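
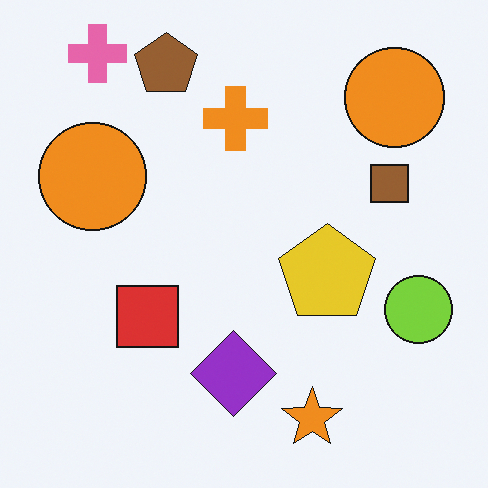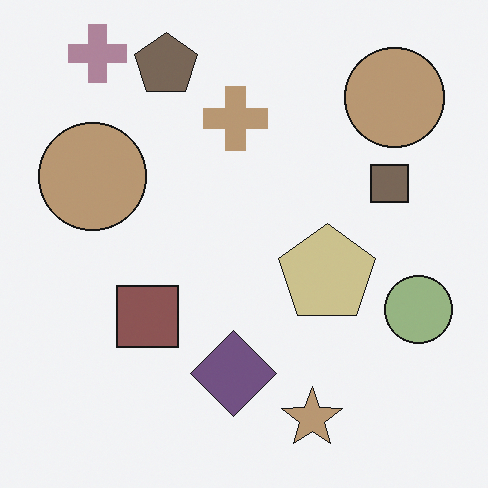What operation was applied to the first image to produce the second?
This is the original image heavily desaturated.

All colors are more muted and greyish — a global saturation change.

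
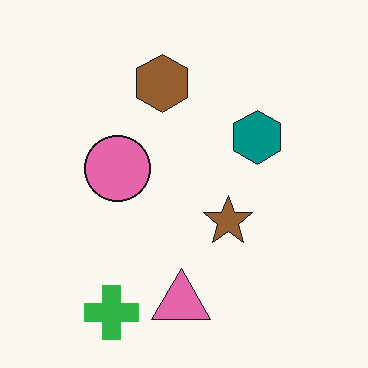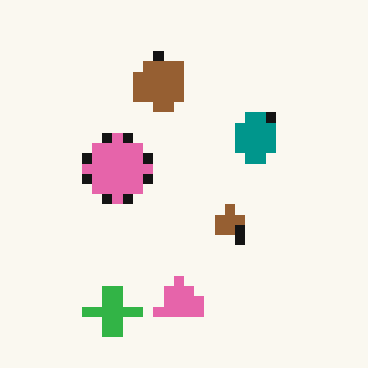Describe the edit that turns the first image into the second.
It was heavily pixelated into large blocks.

Shapes are reduced to large square blocks; fine edges and outlines are lost — a downscale-then-upscale (mosaic) effect.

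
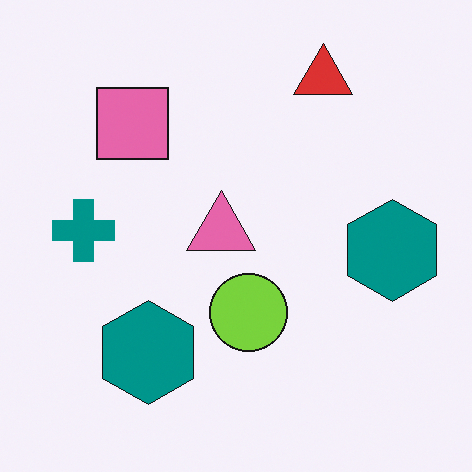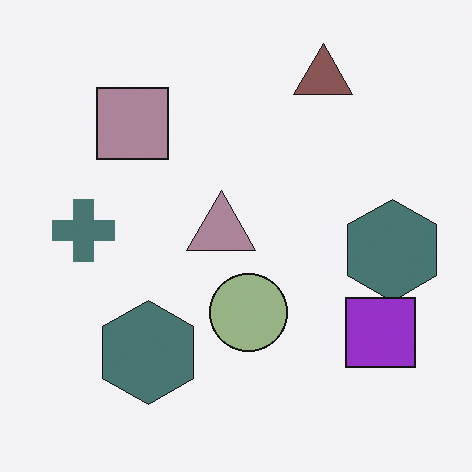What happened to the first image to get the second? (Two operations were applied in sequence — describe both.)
It was heavily desaturated, then overlaid with an additional purple square.

All colors are more muted and greyish — a global saturation change. A purple square appears in the second image that is absent from the first.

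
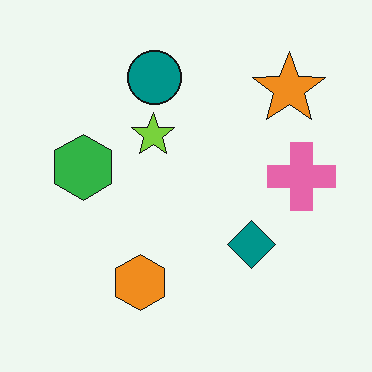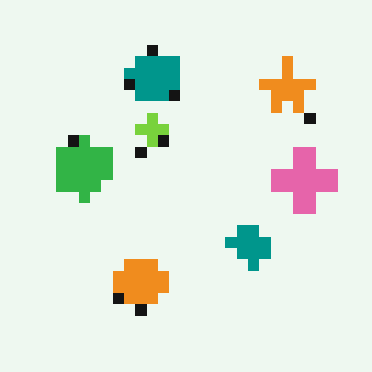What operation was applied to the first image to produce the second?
The second image is the first heavily pixelated into large blocks.

Shapes are reduced to large square blocks; fine edges and outlines are lost — a downscale-then-upscale (mosaic) effect.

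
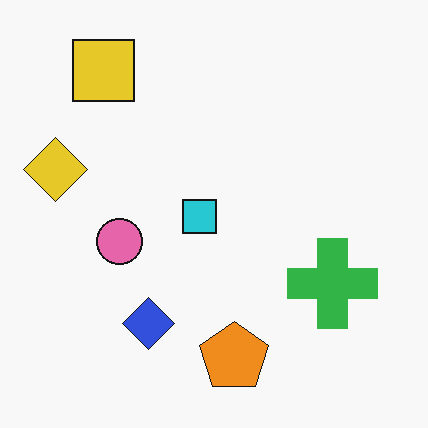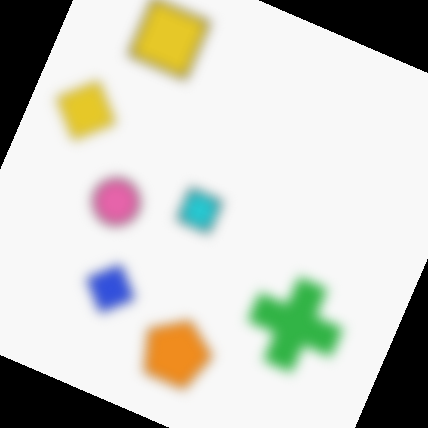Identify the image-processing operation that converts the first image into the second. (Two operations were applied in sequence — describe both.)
This is the original image heavily blurred, then rotated clockwise by a moderate amount.

Shape edges and outlines are uniformly softened across the whole image. Every shape is tilted by the same angle and the image corners show triangular fill wedges — a whole-image rotation by a non-right angle.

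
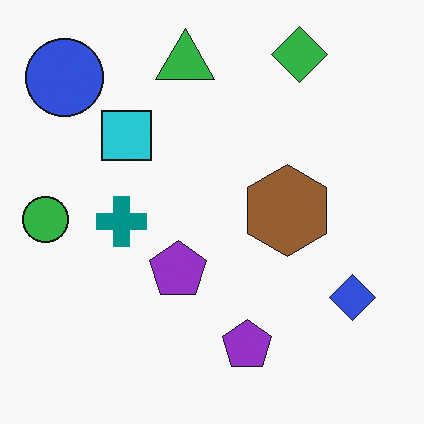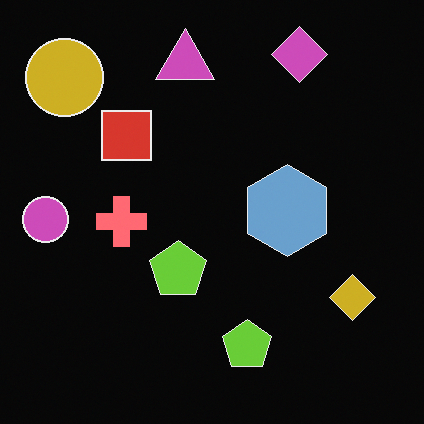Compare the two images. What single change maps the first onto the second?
It was color-inverted (negative).

The light background has become dark and every shape's color is its complement — a photographic negative.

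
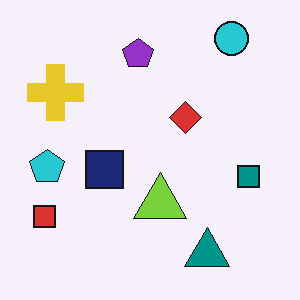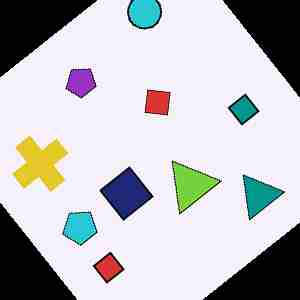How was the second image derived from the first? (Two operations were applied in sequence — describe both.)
The second image is the first rotated counter-clockwise by a large amount — several tens of degrees, then heavily JPEG-compressed with obvious blocking artifacts.

Every shape is tilted by the same angle and the image corners show triangular fill wedges — a whole-image rotation by a non-right angle. Blocky 8×8 compression artifacts appear around shape edges and the flat background shows ringing — characteristic JPEG degradation.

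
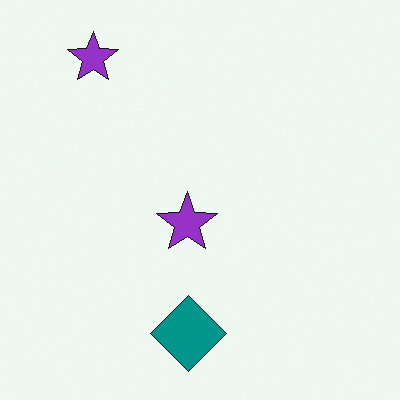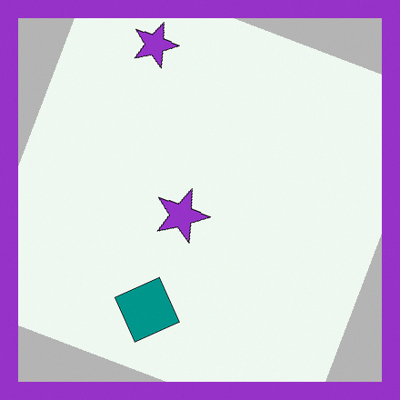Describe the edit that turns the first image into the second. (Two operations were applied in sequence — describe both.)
The second image is the first rotated clockwise by a clearly visible amount, then framed with a purple border.

Every shape is tilted by the same angle and the image corners show triangular fill wedges — a whole-image rotation by a non-right angle. A solid purple frame runs around the edge of the second image, with the content slightly shrunk inside it.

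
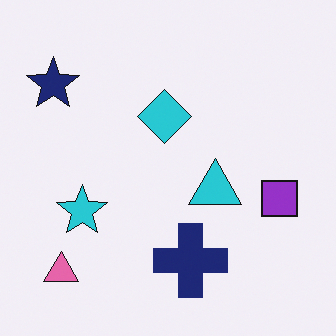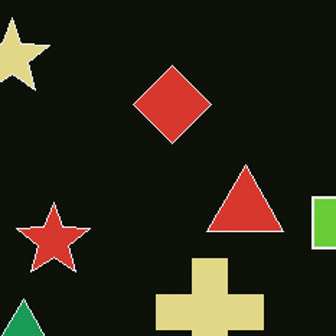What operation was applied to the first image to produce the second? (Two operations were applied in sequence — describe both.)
The transformation is: cropped slightly and scaled back up, then color-inverted (negative).

The visible shapes are larger and the field of view is narrower; shapes near the original edges may be partly or wholly outside the frame — a crop-and-rescale. The light background has become dark and every shape's color is its complement — a photographic negative.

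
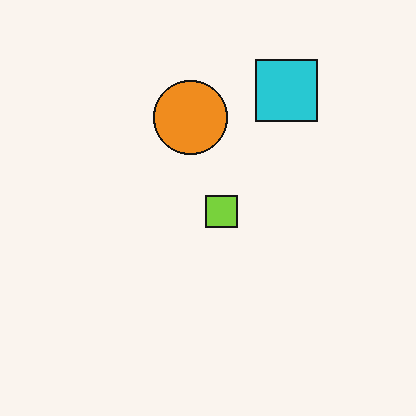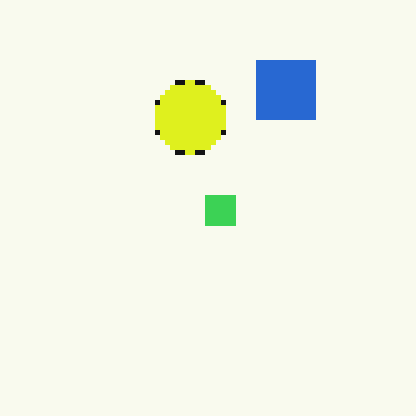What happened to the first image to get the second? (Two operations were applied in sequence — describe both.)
The second image is the first hue-shifted slightly, then lightly pixelated (a mild mosaic effect).

Every shape's color has rotated by the same amount around the hue wheel — a uniform hue shift. Shapes are reduced to large square blocks; fine edges and outlines are lost — a downscale-then-upscale (mosaic) effect.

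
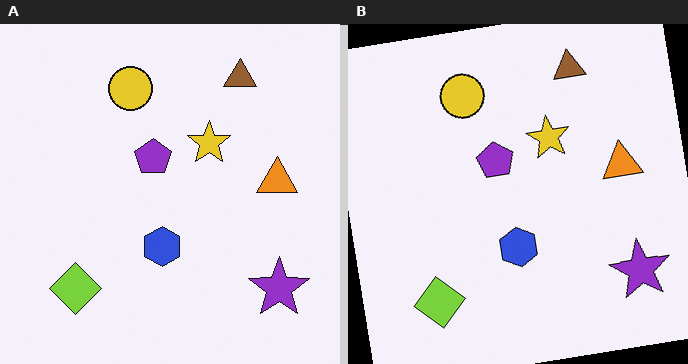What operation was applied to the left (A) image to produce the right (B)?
The transformation is: rotated counter-clockwise by a slight angle.

Every shape is tilted by the same angle and the image corners show triangular fill wedges — a whole-image rotation by a non-right angle.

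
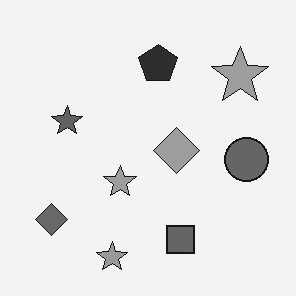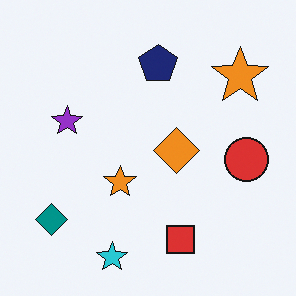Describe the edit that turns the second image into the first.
Converted to grayscale.

All color is removed — every shape is now a shade of grey.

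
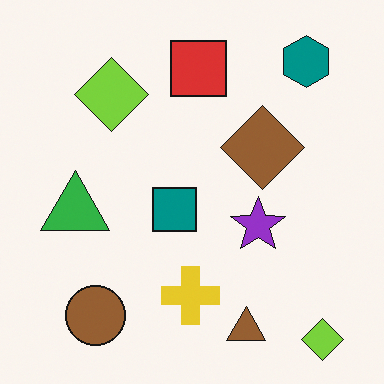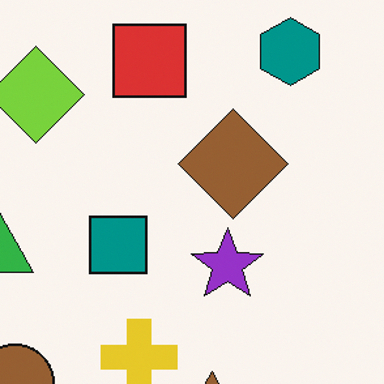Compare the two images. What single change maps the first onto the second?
Cropped to a modestly smaller region and rescaled.

The visible shapes are larger and the field of view is narrower; shapes near the original edges may be partly or wholly outside the frame — a crop-and-rescale.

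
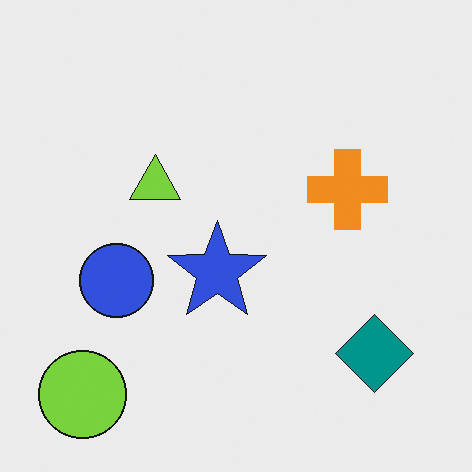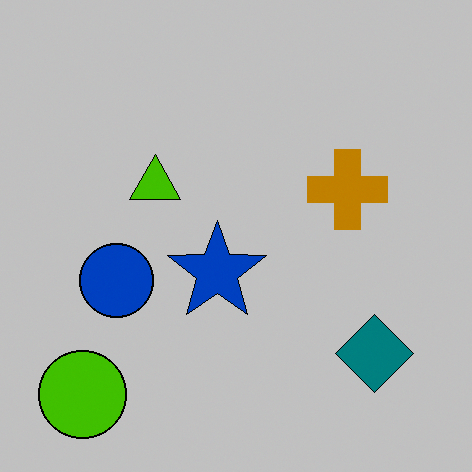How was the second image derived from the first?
The image was heavily posterized to just a handful of flat colors.

Each flat color has snapped to a coarser quantized level — most visibly, the near-white background has dropped to a flat grey.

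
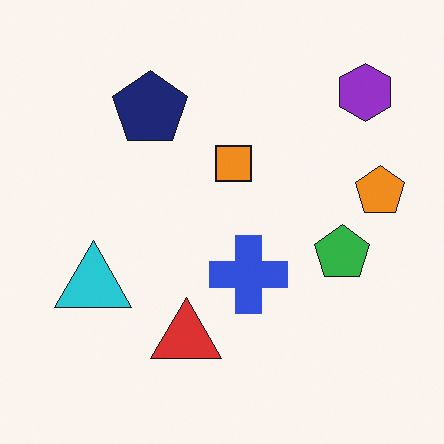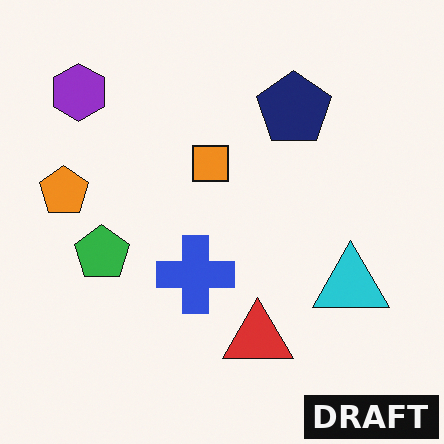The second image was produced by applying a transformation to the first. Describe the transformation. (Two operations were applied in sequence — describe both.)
It was flipped horizontally (left ↔ right), then watermarked with the text "DRAFT" in the lower-right corner.

The orange pentagon is in the right of the first image and the left of the second — shapes on opposite sides of the vertical midline have swapped in a mirror flip. A dark label reading "DRAFT" appears in the lower-right corner.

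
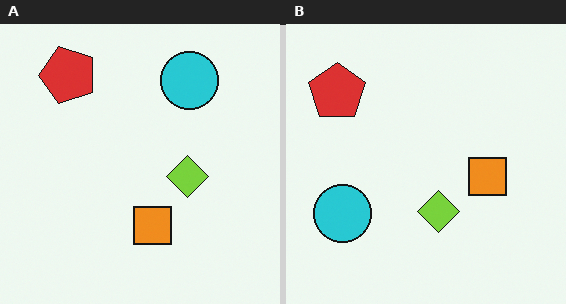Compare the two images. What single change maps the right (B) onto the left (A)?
Transposed (reflected across the top-left ↔ bottom-right diagonal).

Shapes have swapped their row and column positions — what was in the top-right is now in the bottom-left — a diagonal reflection.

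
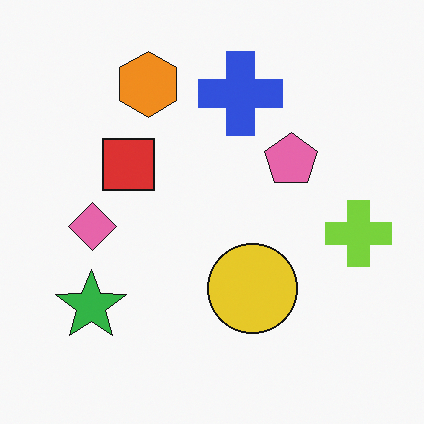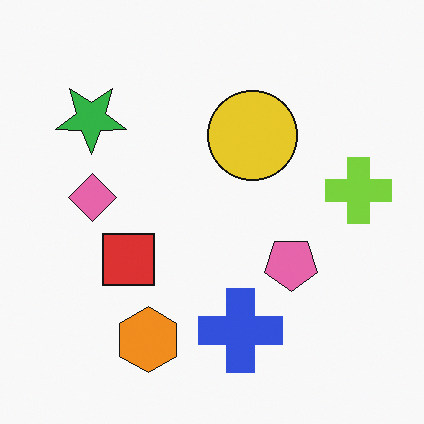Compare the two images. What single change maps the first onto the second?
Flipped vertically (top ↔ bottom).

The orange hexagon is in the top of the first image and the bottom of the second — shapes on opposite sides of the horizontal midline have swapped in a mirror flip.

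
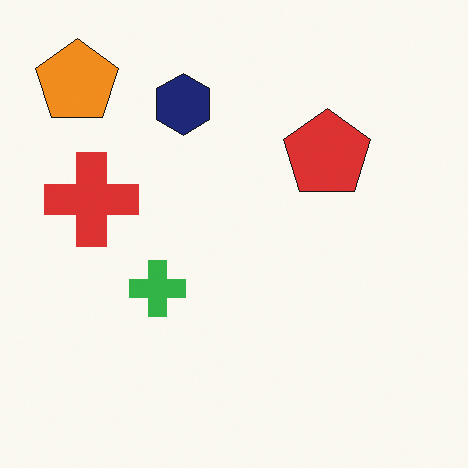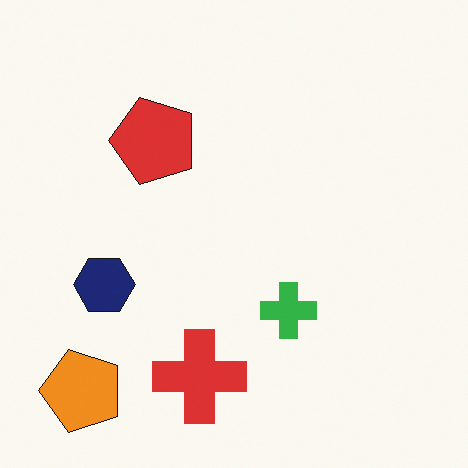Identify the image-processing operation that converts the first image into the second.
The image was rotated 90° counter-clockwise.

The orange pentagon sits in the top-left of the first image and the bottom-left of the second — consistent with a whole-image 90° counter-clockwise rotation.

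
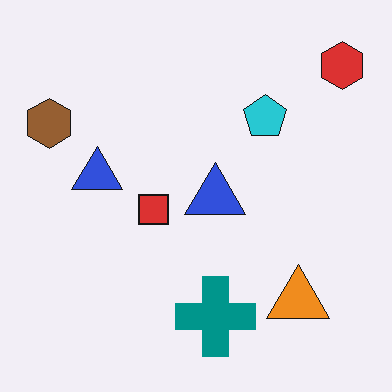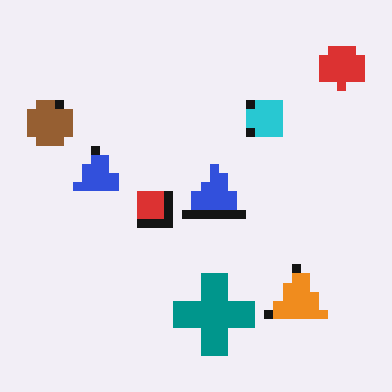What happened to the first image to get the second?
Coarsely pixelated.

Shapes are reduced to large square blocks; fine edges and outlines are lost — a downscale-then-upscale (mosaic) effect.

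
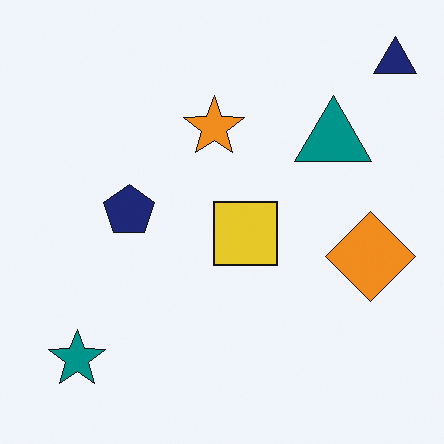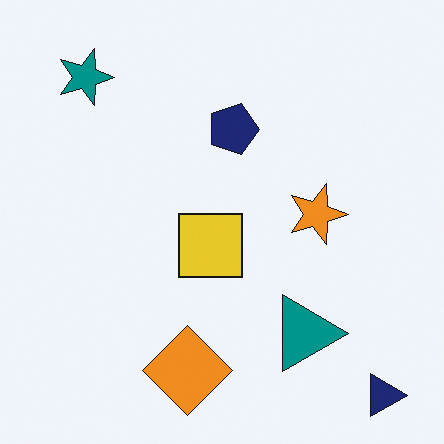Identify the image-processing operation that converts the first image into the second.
It was rotated 90° clockwise.

The navy triangle sits in the top-right of the first image and the bottom-right of the second — consistent with a whole-image 90° clockwise rotation.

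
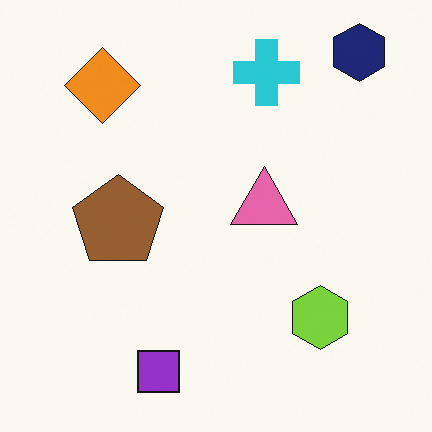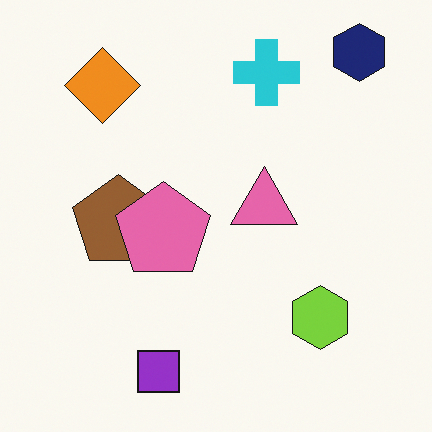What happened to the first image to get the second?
The transformation is: overlaid with an additional pink pentagon.

A pink pentagon appears in the second image that is absent from the first.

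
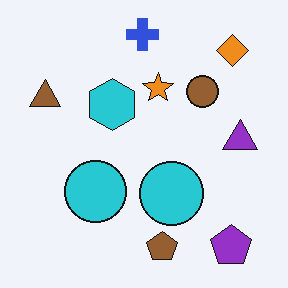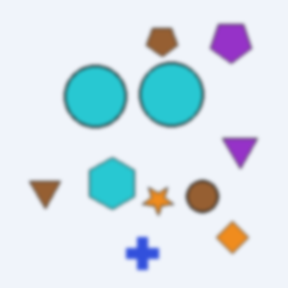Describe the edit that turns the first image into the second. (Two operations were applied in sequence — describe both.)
This is the original image lightly blurred, then flipped vertically (top ↔ bottom).

Shape edges and outlines are uniformly softened across the whole image. The blue cross is in the top of the first image and the bottom of the second — shapes on opposite sides of the horizontal midline have swapped in a mirror flip.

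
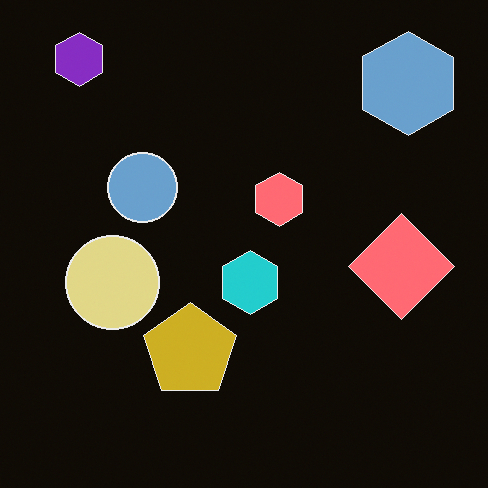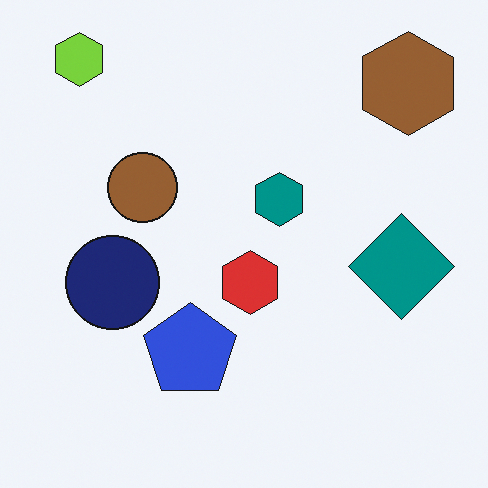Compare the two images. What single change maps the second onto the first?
The first image is the second color-inverted (negative).

The light background has become dark and every shape's color is its complement — a photographic negative.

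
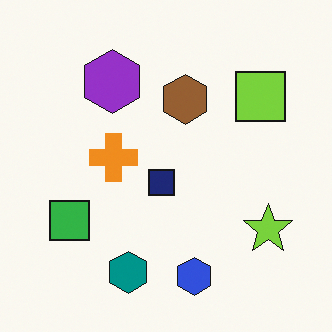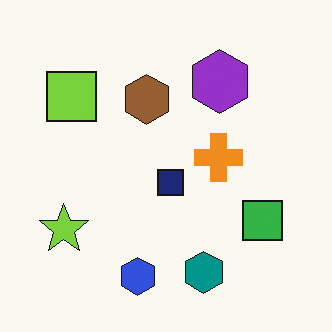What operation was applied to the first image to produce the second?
This is the original image flipped horizontally (left ↔ right).

The lime star is in the bottom-right of the first image and the bottom-left of the second — shapes on opposite sides of the vertical midline have swapped in a mirror flip.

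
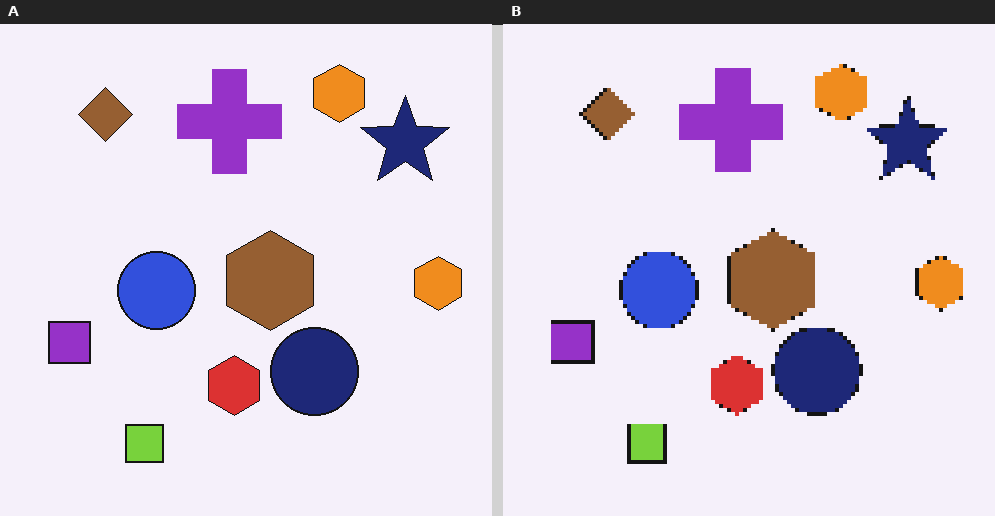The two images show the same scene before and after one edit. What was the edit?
This is the original image mildly pixelated.

Shapes are reduced to large square blocks; fine edges and outlines are lost — a downscale-then-upscale (mosaic) effect.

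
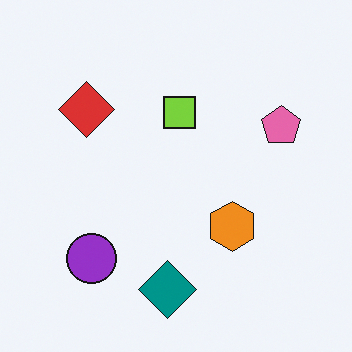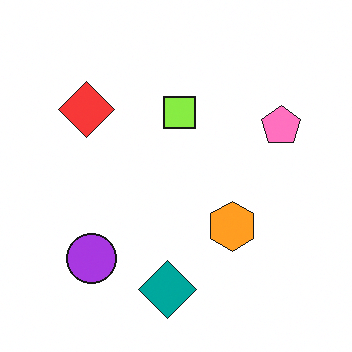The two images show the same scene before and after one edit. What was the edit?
The image was slightly brightened.

Every pixel — background and shapes alike — is uniformly brightened.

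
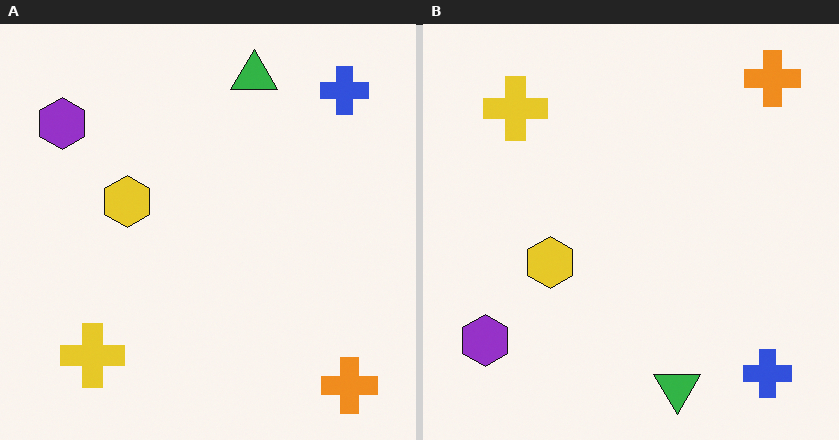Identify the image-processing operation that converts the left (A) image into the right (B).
This is the original image flipped vertically (top ↔ bottom).

The green triangle is in the top of the left (A) image and the bottom of the right (B) — shapes on opposite sides of the horizontal midline have swapped in a mirror flip.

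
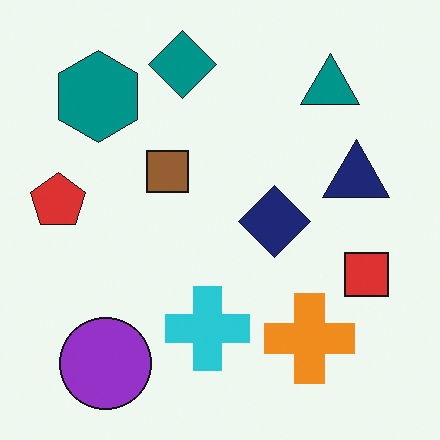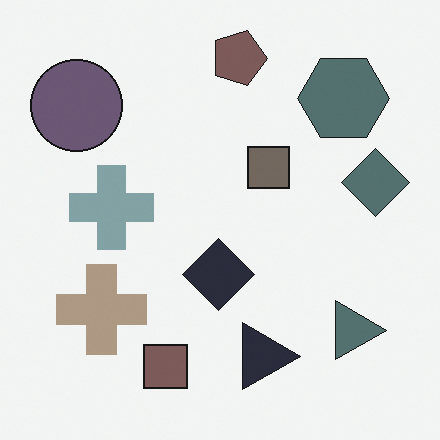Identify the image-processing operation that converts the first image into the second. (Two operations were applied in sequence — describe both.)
This is the original image rotated 90° clockwise, then heavily desaturated.

The purple circle sits in the bottom-left of the first image and the top-left of the second — consistent with a whole-image 90° clockwise rotation. All colors are more muted and greyish — a global saturation change.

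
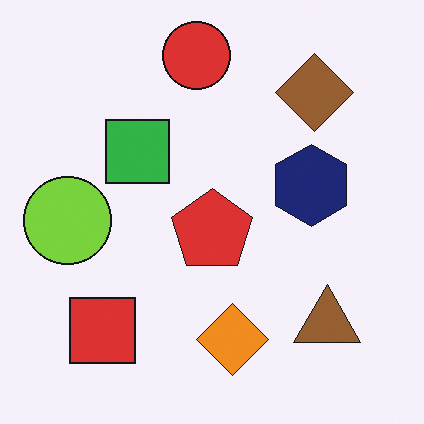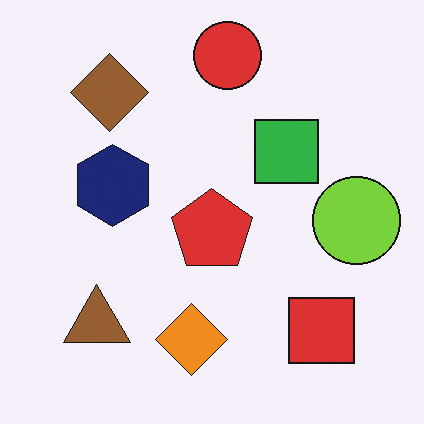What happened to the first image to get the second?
It was flipped horizontally (left ↔ right).

The lime circle is in the left of the first image and the right of the second — shapes on opposite sides of the vertical midline have swapped in a mirror flip.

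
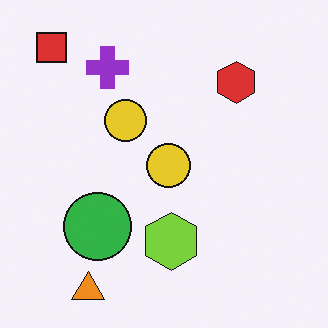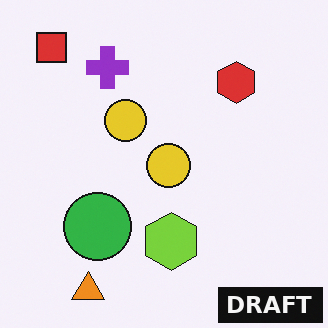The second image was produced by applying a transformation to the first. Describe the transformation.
The image was watermarked with the text "DRAFT" in the lower-right corner.

A dark label reading "DRAFT" appears in the lower-right corner.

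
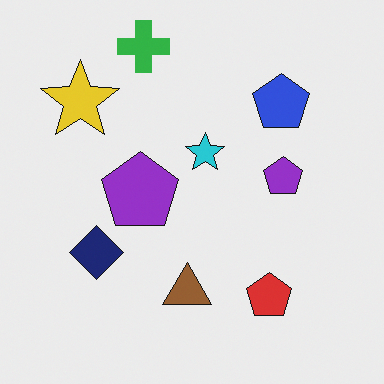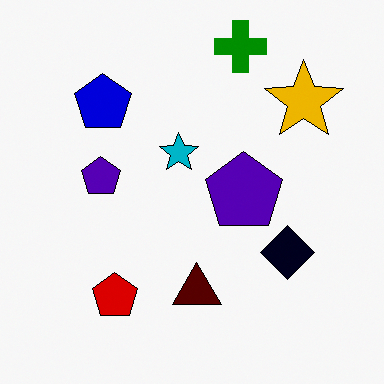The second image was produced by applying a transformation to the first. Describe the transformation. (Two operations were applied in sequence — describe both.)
It was flipped horizontally (left ↔ right), then given much higher contrast.

The yellow star is in the top-left of the first image and the top-right of the second — shapes on opposite sides of the vertical midline have swapped in a mirror flip. Tones are pushed away from mid-grey across the whole image — a global contrast change.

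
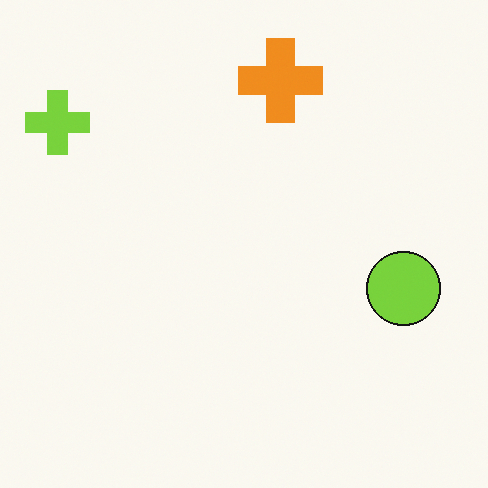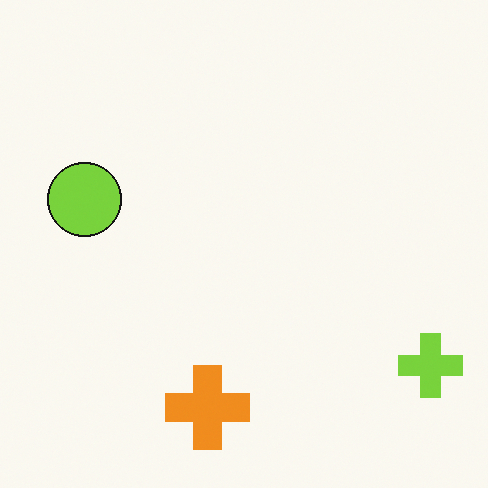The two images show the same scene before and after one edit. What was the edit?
It was rotated 180°.

The lime cross sits in the top-left of the first image and the bottom-right of the second — consistent with a whole-image 180° rotation.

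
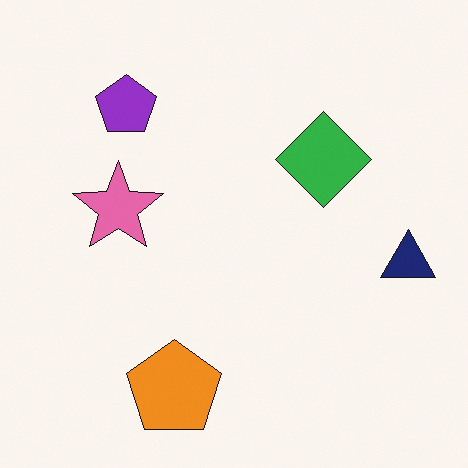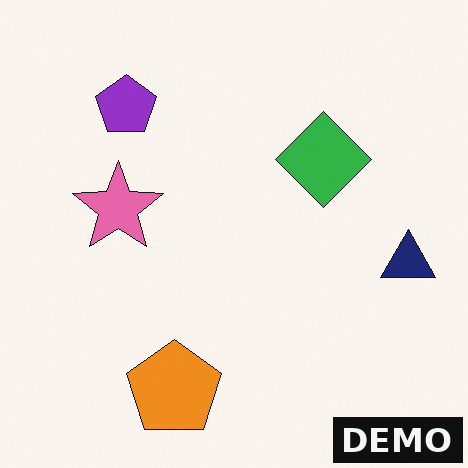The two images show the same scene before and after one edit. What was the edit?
It was watermarked with the text "DEMO" in the lower-right corner.

A dark label reading "DEMO" appears in the lower-right corner.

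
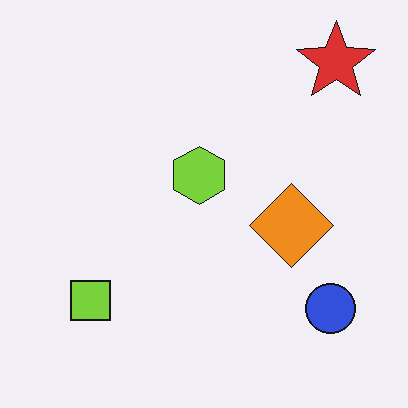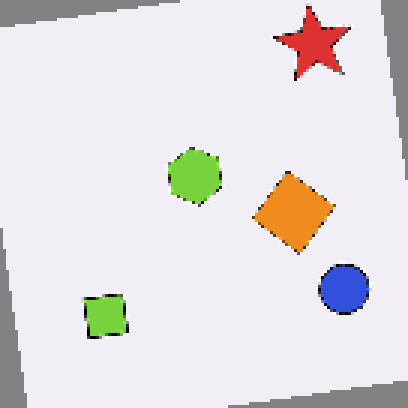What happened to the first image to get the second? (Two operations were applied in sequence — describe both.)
It was rotated counter-clockwise by a small amount, then lightly pixelated (a mild mosaic effect).

Every shape is tilted by the same angle and the image corners show triangular fill wedges — a whole-image rotation by a non-right angle. Shapes are reduced to large square blocks; fine edges and outlines are lost — a downscale-then-upscale (mosaic) effect.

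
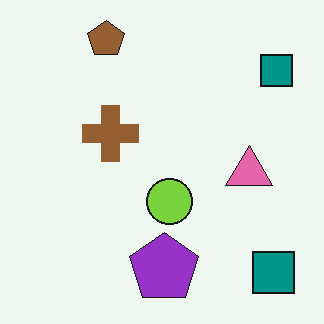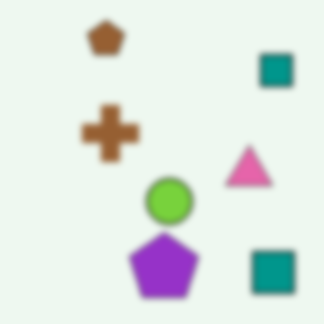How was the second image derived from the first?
It was noticeably gaussian-blurred.

Shape edges and outlines are uniformly softened across the whole image.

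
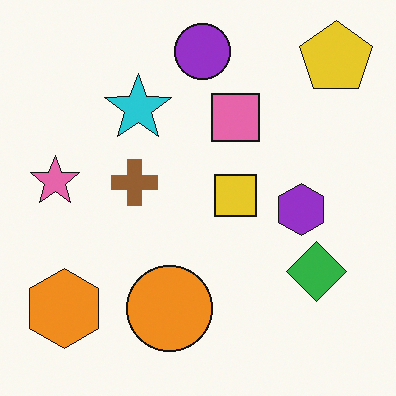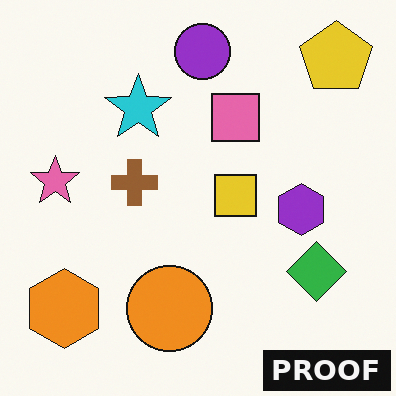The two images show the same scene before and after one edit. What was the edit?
This is the original image watermarked with the text "PROOF" in the lower-right corner.

A dark label reading "PROOF" appears in the lower-right corner.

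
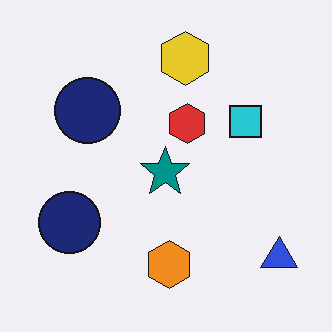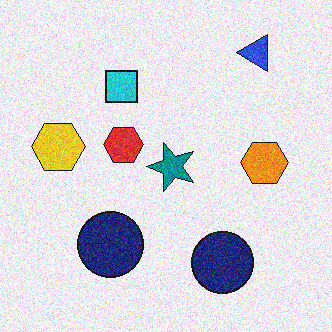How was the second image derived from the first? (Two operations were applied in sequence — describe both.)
Degraded with moderate additive noise, then rotated 90° counter-clockwise.

Random speckle covers the whole image, including the flat background. The blue triangle sits in the bottom-right of the first image and the top-right of the second — consistent with a whole-image 90° counter-clockwise rotation.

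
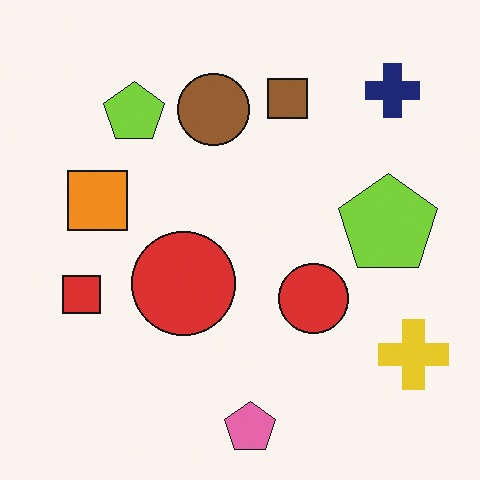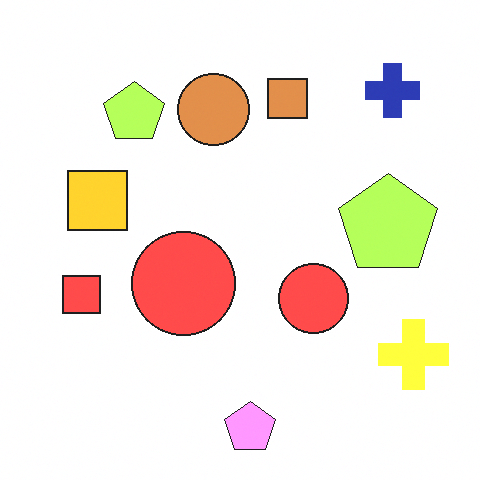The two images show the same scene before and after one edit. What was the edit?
The transformation is: substantially brightened.

Every pixel — background and shapes alike — is uniformly brightened.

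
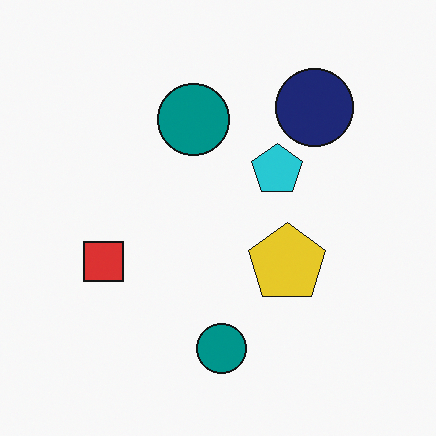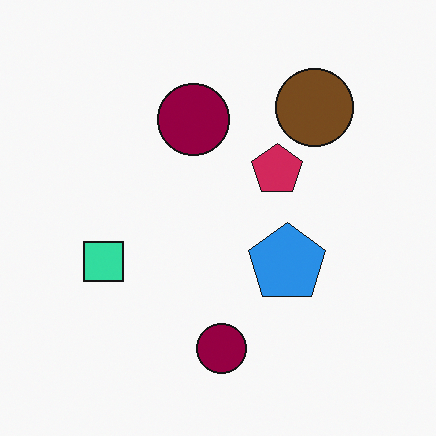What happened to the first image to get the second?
The image was hue-shifted by a large amount.

Every shape's color has rotated by the same amount around the hue wheel — a uniform hue shift.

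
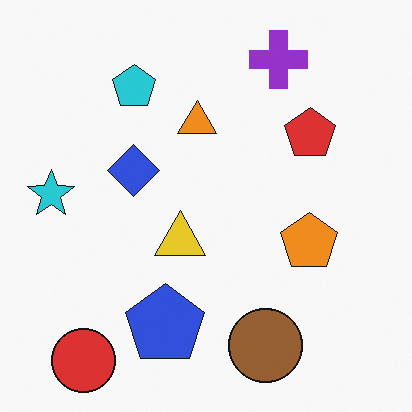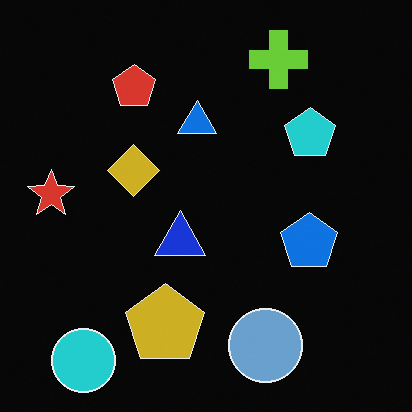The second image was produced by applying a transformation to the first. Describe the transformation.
The second image is the first color-inverted (negative).

The light background has become dark and every shape's color is its complement — a photographic negative.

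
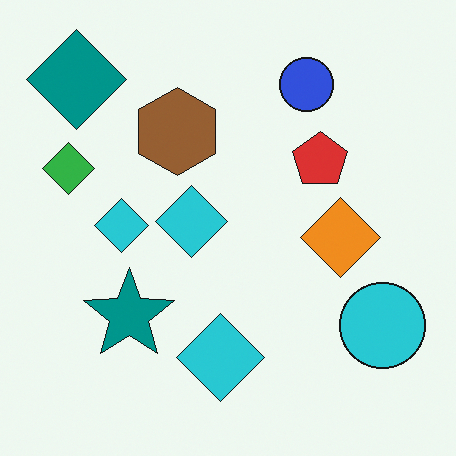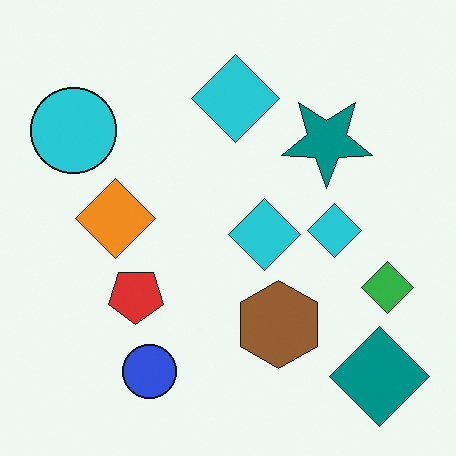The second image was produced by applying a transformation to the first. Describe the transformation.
Rotated 180°.

The teal diamond sits in the top-left of the first image and the bottom-right of the second — consistent with a whole-image 180° rotation.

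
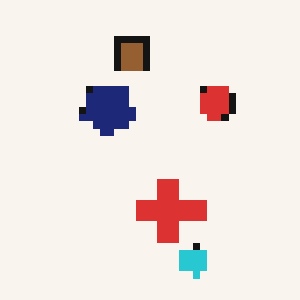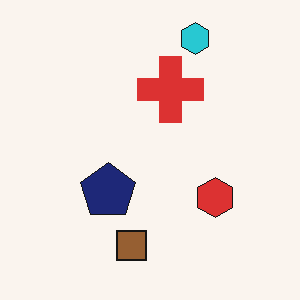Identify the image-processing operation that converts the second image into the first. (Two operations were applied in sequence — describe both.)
The first image is the second flipped vertically (top ↔ bottom), then pixelated into visible square blocks.

The cyan hexagon is in the top of the second image and the bottom of the first — shapes on opposite sides of the horizontal midline have swapped in a mirror flip. Shapes are reduced to large square blocks; fine edges and outlines are lost — a downscale-then-upscale (mosaic) effect.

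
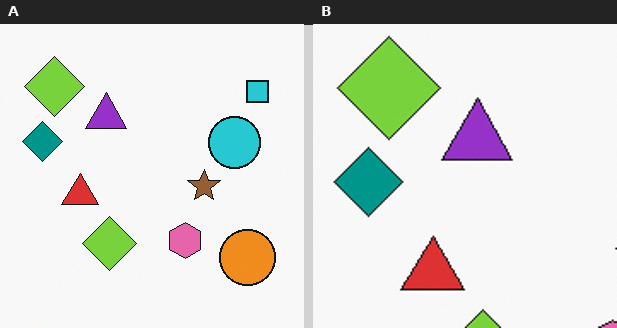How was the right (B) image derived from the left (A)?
The image was cropped tightly and scaled back up.

The visible shapes are larger and the field of view is narrower; shapes near the original edges may be partly or wholly outside the frame — a crop-and-rescale.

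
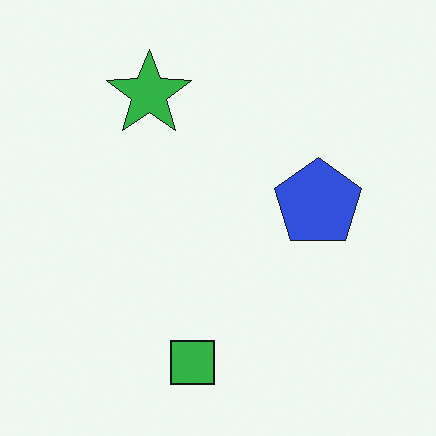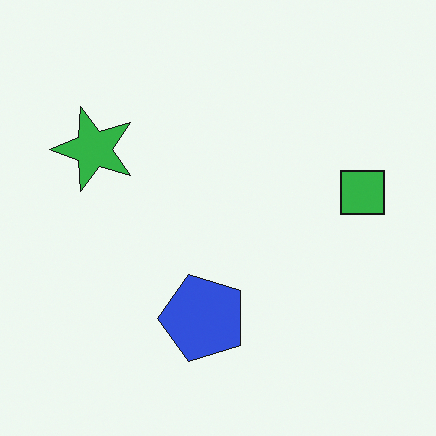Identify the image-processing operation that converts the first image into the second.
It was transposed (reflected across the top-left ↔ bottom-right diagonal).

Shapes have swapped their row and column positions — what was in the top-right is now in the bottom-left — a diagonal reflection.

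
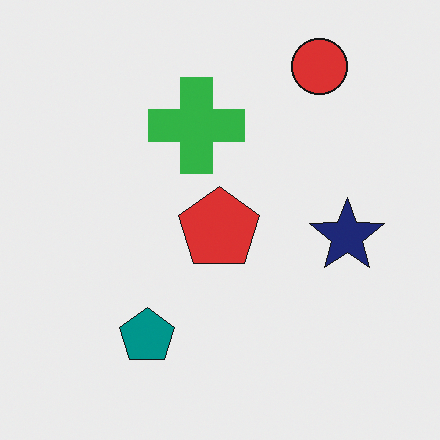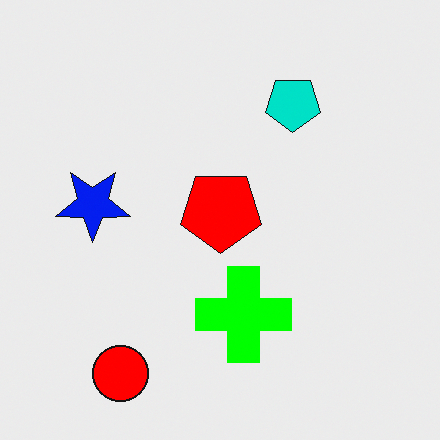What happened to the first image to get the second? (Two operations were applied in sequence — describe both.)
It was made much more vivid (saturation change), then rotated 180°.

All colors are more vivid — a global saturation change. The red circle sits in the top-right of the first image and the bottom-left of the second — consistent with a whole-image 180° rotation.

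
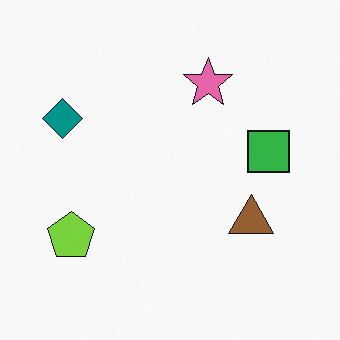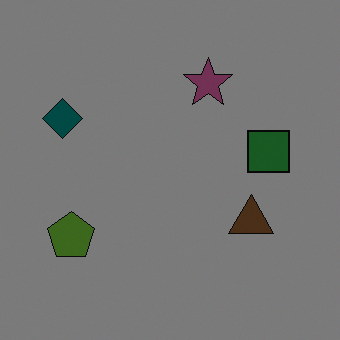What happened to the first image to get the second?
This is the original image darkened a lot.

Every pixel — background and shapes alike — is uniformly darkened.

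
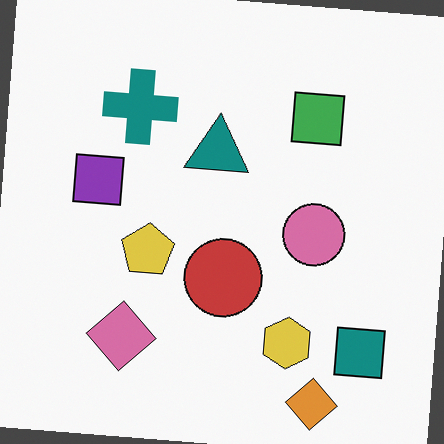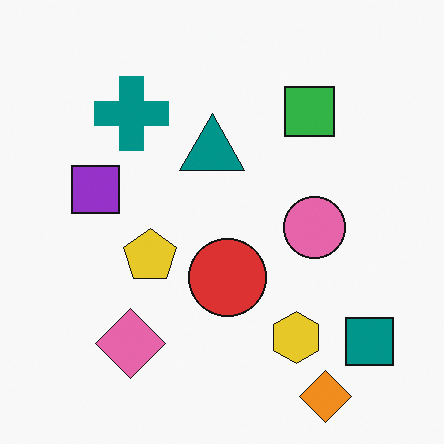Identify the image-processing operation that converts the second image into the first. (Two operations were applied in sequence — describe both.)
Rotated clockwise by a few degrees, then slightly desaturated.

Every shape is tilted by the same angle and the image corners show triangular fill wedges — a whole-image rotation by a non-right angle. All colors are more muted and greyish — a global saturation change.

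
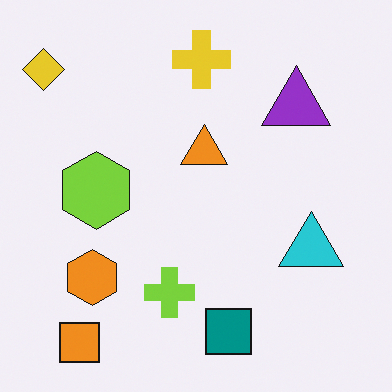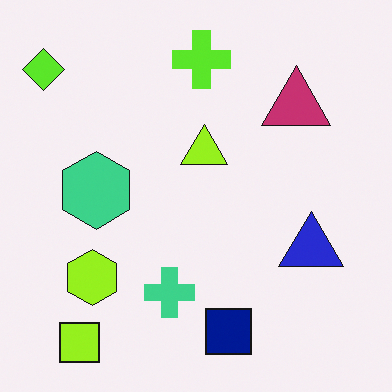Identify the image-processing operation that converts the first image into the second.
It was hue-shifted by a small amount.

Every shape's color has rotated by the same amount around the hue wheel — a uniform hue shift.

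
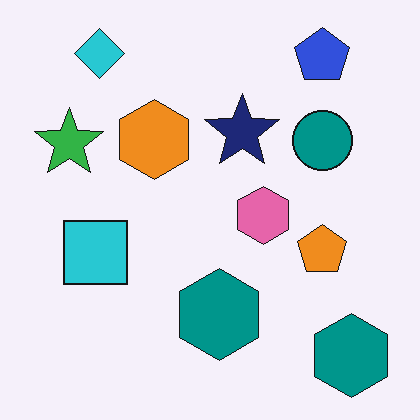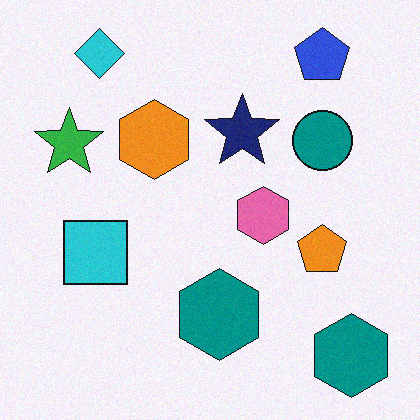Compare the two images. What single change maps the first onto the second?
The transformation is: degraded with subtle gaussian noise.

Random speckle covers the whole image, including the flat background.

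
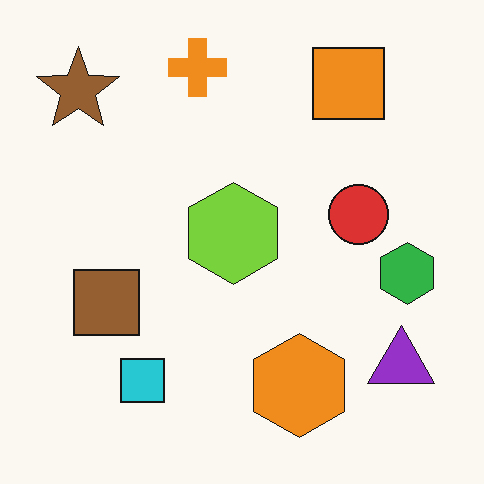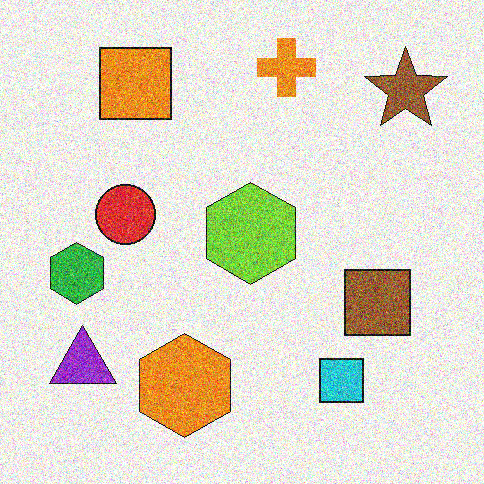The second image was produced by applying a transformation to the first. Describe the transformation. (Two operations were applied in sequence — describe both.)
The image was flipped horizontally (left ↔ right), then degraded with strong gaussian noise.

The green hexagon is in the right of the first image and the left of the second — shapes on opposite sides of the vertical midline have swapped in a mirror flip. Random speckle covers the whole image, including the flat background.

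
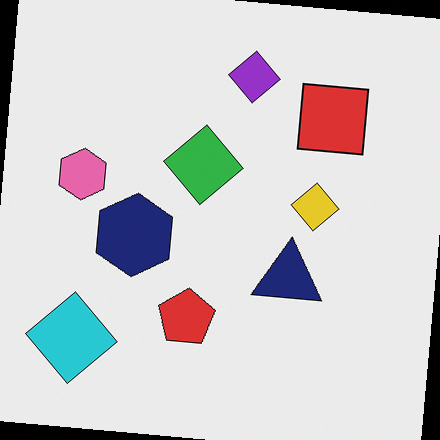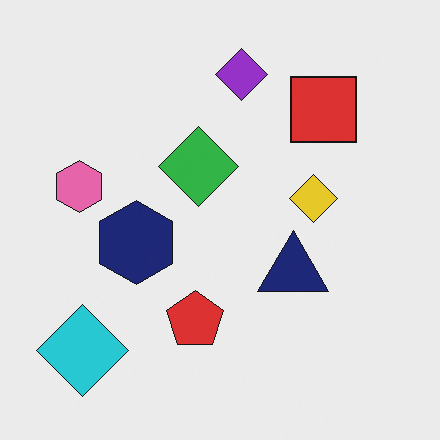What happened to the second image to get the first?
Rotated clockwise by a slight angle.

Every shape is tilted by the same angle and the image corners show triangular fill wedges — a whole-image rotation by a non-right angle.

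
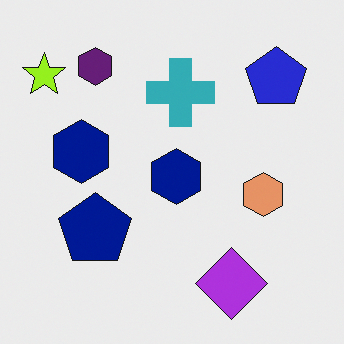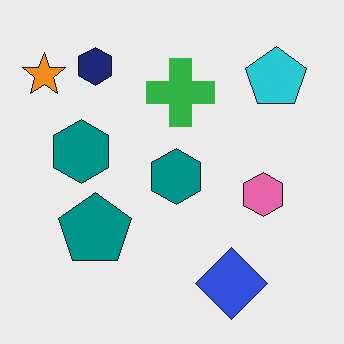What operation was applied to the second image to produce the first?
It was hue-shifted by a small amount.

Every shape's color has rotated by the same amount around the hue wheel — a uniform hue shift.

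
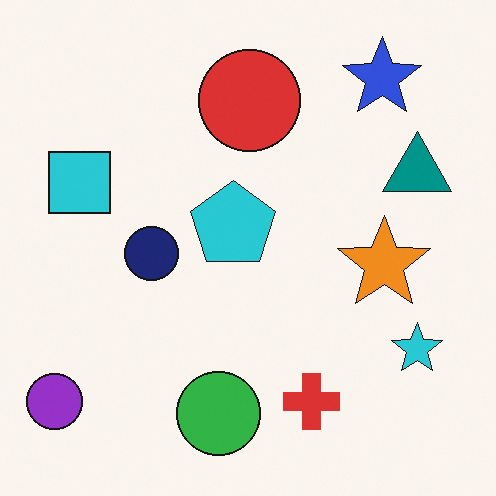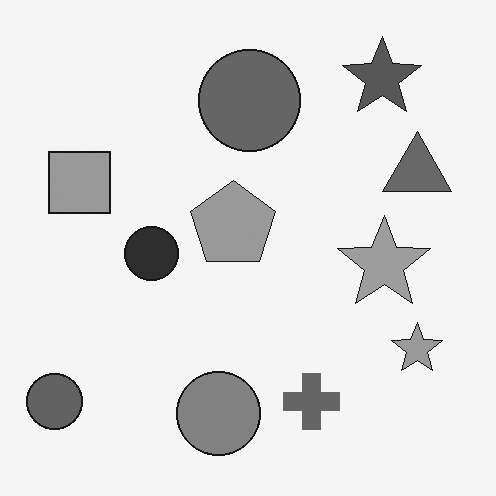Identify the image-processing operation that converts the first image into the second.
The second image is the first converted to grayscale.

All color is removed — every shape is now a shade of grey.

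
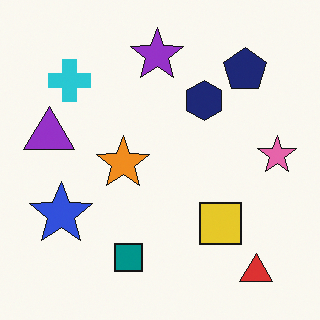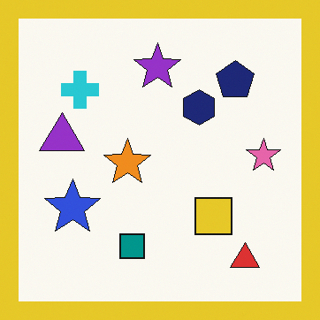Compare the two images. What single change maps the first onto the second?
The image was framed with a yellow border.

A solid yellow frame runs around the edge of the second image, with the content slightly shrunk inside it.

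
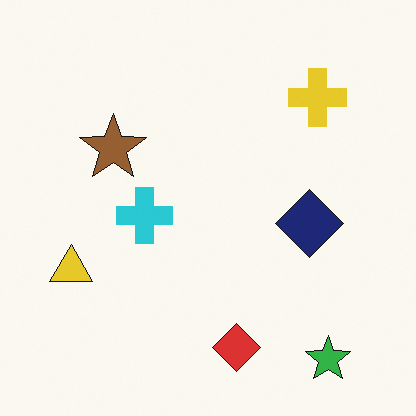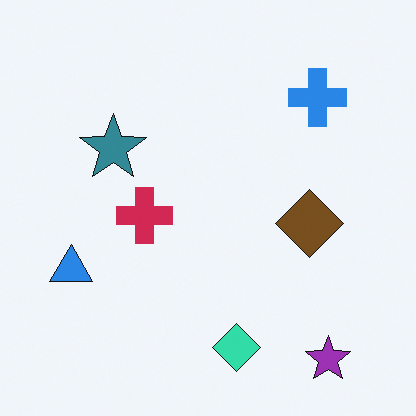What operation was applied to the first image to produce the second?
This is the original image hue-shifted by a large amount.

Every shape's color has rotated by the same amount around the hue wheel — a uniform hue shift.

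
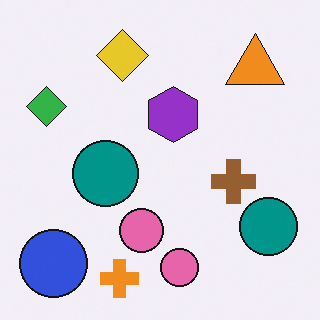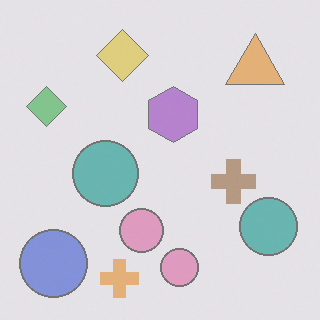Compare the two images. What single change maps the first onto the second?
It was washed out (contrast reduced).

Tones are pushed toward mid-grey across the whole image — a global contrast change.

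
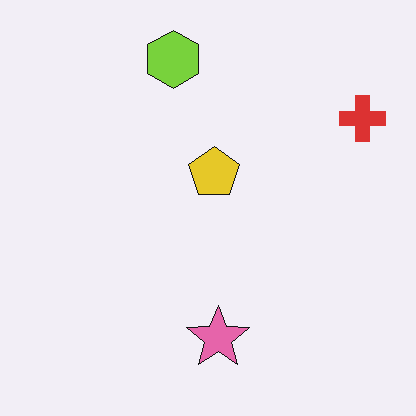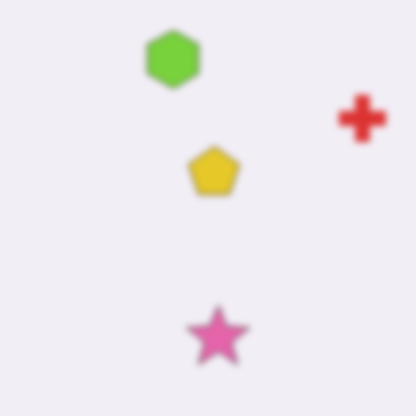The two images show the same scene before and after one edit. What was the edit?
The transformation is: noticeably gaussian-blurred.

Shape edges and outlines are uniformly softened across the whole image.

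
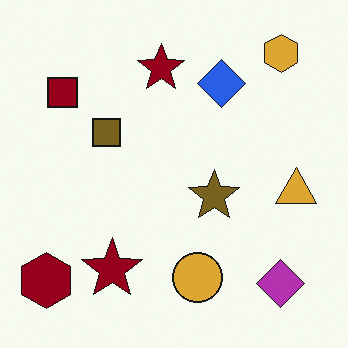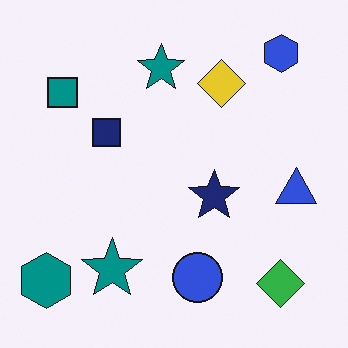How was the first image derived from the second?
The image was hue-shifted by a large amount.

Every shape's color has rotated by the same amount around the hue wheel — a uniform hue shift.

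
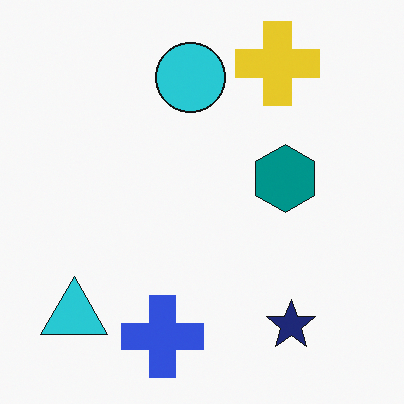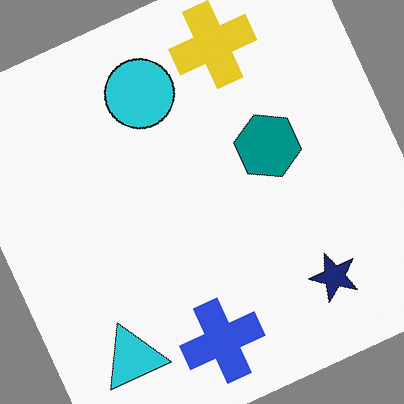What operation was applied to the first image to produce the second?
The image was rotated counter-clockwise by a clearly visible amount.

Every shape is tilted by the same angle and the image corners show triangular fill wedges — a whole-image rotation by a non-right angle.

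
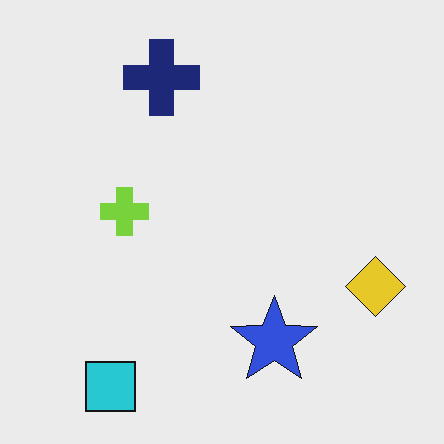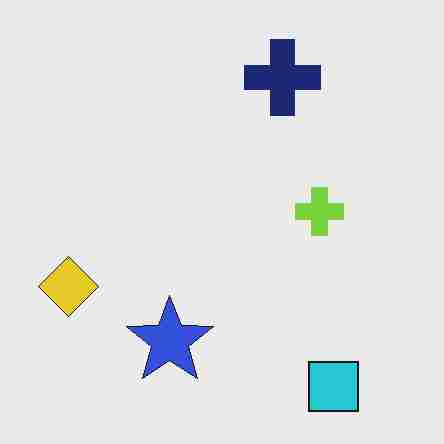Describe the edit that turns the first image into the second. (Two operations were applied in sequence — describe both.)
Flipped horizontally (left ↔ right), then heavily JPEG-compressed with obvious blocking artifacts.

The yellow diamond is in the right of the first image and the left of the second — shapes on opposite sides of the vertical midline have swapped in a mirror flip. Blocky 8×8 compression artifacts appear around shape edges and the flat background shows ringing — characteristic JPEG degradation.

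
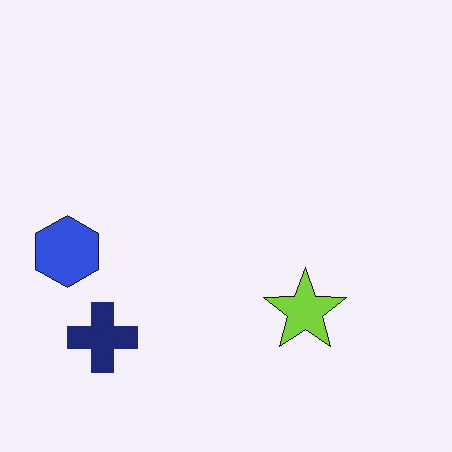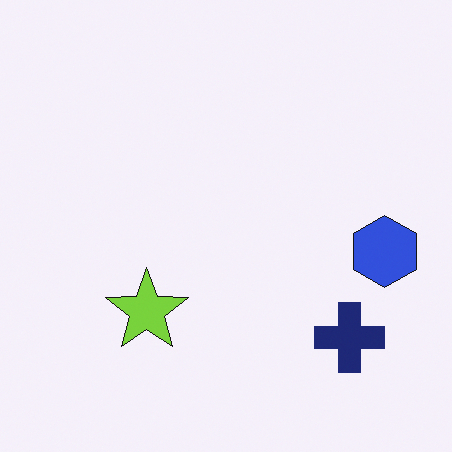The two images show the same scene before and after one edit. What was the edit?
The transformation is: flipped horizontally (left ↔ right).

The blue hexagon is in the left of the first image and the right of the second — shapes on opposite sides of the vertical midline have swapped in a mirror flip.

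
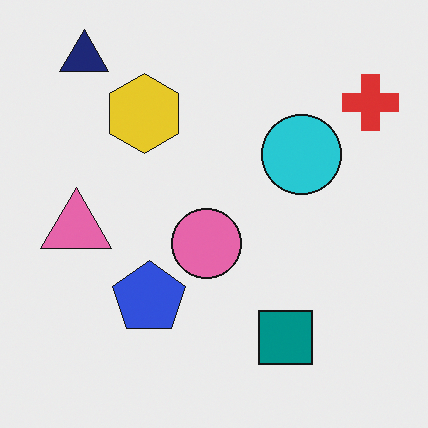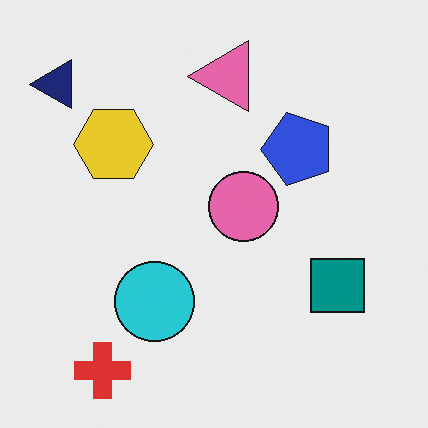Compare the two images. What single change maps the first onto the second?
Transposed (reflected across the top-left ↔ bottom-right diagonal).

Shapes have swapped their row and column positions — what was in the top-right is now in the bottom-left — a diagonal reflection.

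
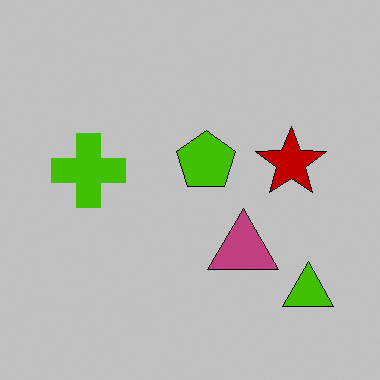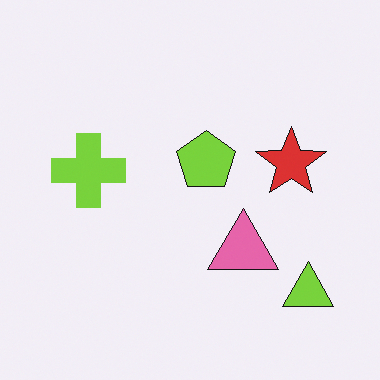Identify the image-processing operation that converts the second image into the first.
The first image is the second aggressively posterized.

Each flat color has snapped to a coarser quantized level — most visibly, the near-white background has dropped to a flat grey.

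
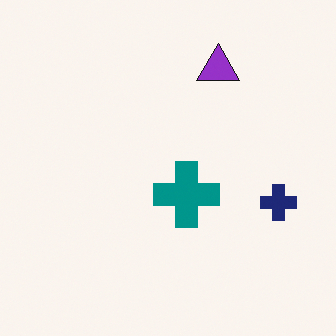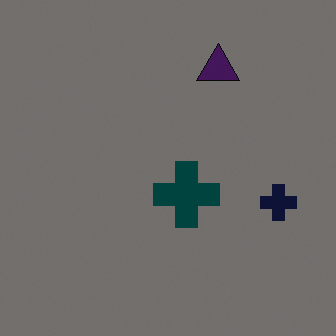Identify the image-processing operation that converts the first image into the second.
It was substantially darkened.

Every pixel — background and shapes alike — is uniformly darkened.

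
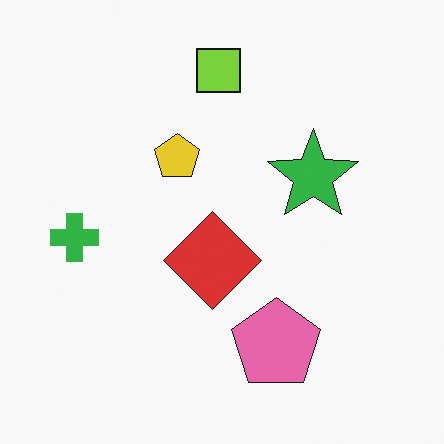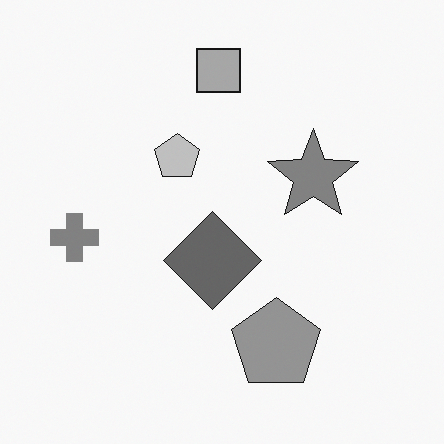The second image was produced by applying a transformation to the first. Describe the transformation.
This is the original image converted to grayscale.

All color is removed — every shape is now a shade of grey.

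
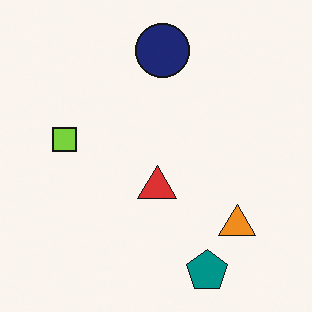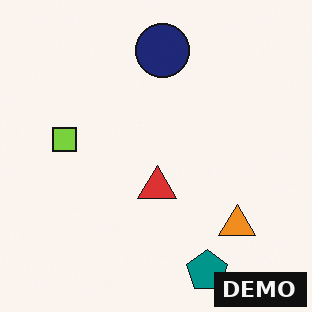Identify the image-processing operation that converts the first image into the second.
The transformation is: watermarked with the text "DEMO" in the lower-right corner.

A dark label reading "DEMO" appears in the lower-right corner.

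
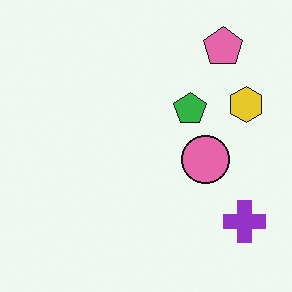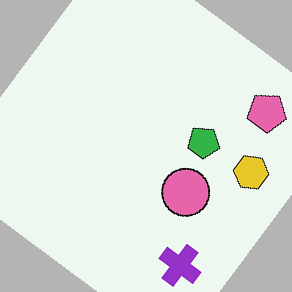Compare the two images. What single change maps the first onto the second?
The second image is the first rotated clockwise by a large amount — several tens of degrees.

Every shape is tilted by the same angle and the image corners show triangular fill wedges — a whole-image rotation by a non-right angle.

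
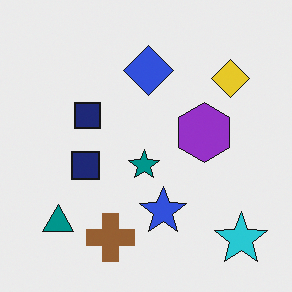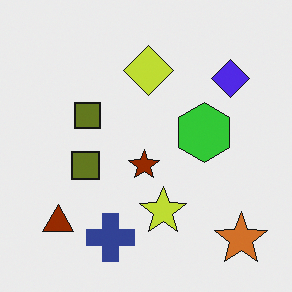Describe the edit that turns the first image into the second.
This is the original image hue-shifted by a large amount.

Every shape's color has rotated by the same amount around the hue wheel — a uniform hue shift.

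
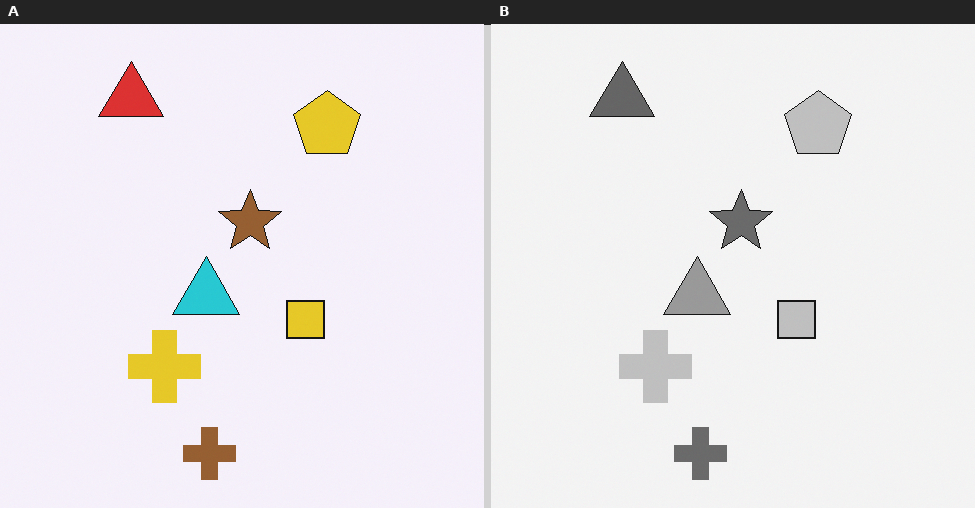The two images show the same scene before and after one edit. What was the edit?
The transformation is: converted to grayscale.

All color is removed — every shape is now a shade of grey.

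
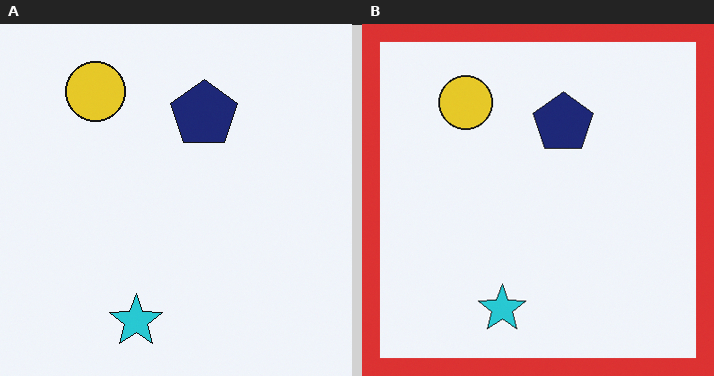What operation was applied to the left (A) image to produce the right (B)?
This is the original image framed with a red border.

A solid red frame runs around the edge of the right (B) image, with the content slightly shrunk inside it.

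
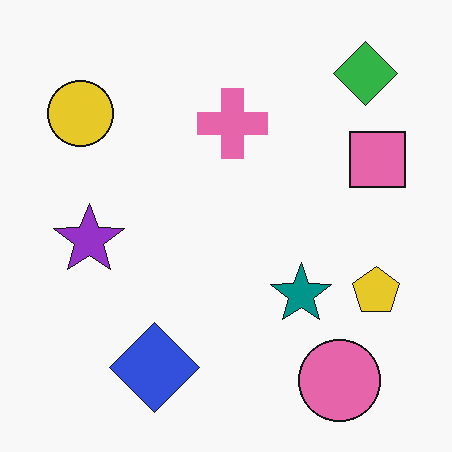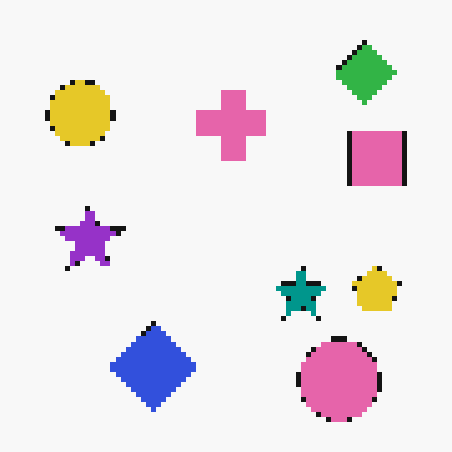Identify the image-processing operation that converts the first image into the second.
It was mildly pixelated.

Shapes are reduced to large square blocks; fine edges and outlines are lost — a downscale-then-upscale (mosaic) effect.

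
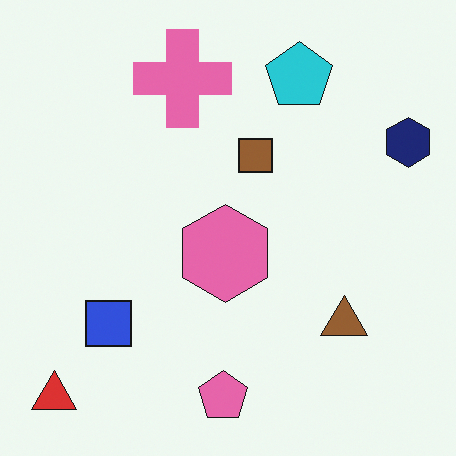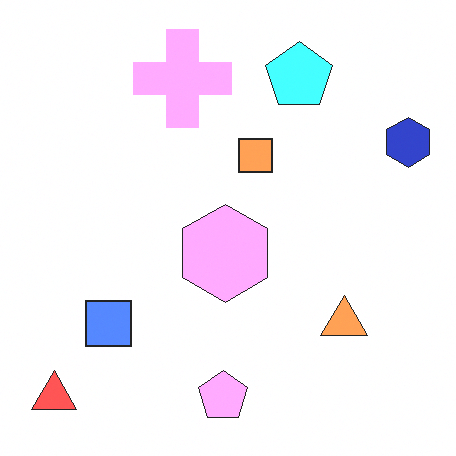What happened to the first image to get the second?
The second image is the first brightened a lot.

Every pixel — background and shapes alike — is uniformly brightened.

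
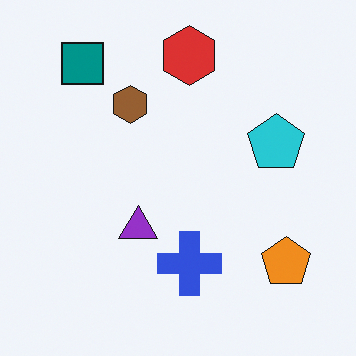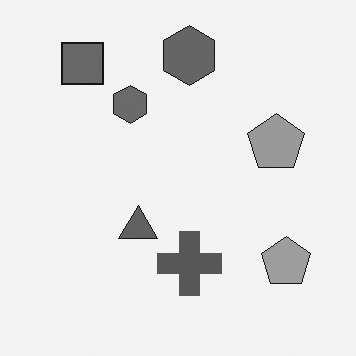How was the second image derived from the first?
Converted to grayscale.

All color is removed — every shape is now a shade of grey.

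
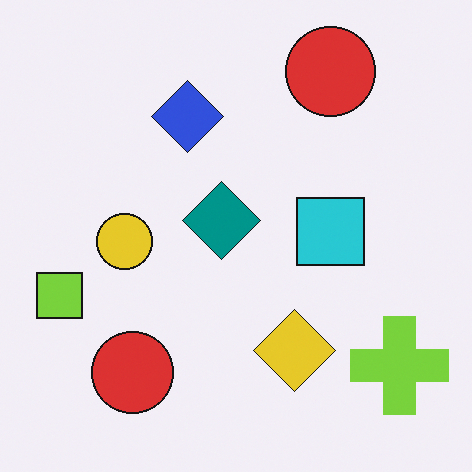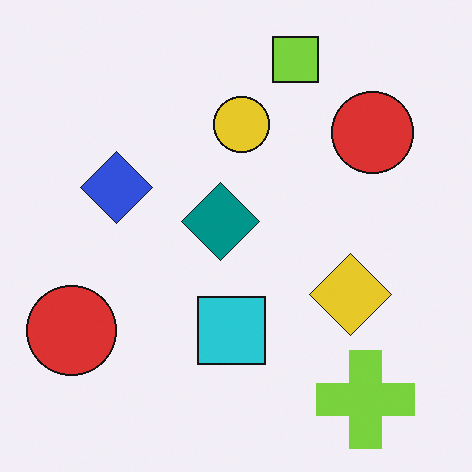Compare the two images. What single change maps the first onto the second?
It was transposed (reflected across the top-left ↔ bottom-right diagonal).

Shapes have swapped their row and column positions — what was in the top-right is now in the bottom-left — a diagonal reflection.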